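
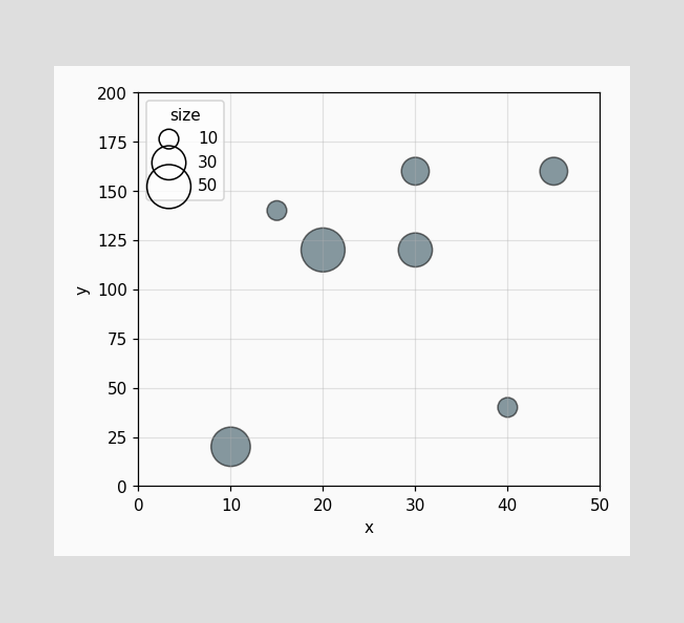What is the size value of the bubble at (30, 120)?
Matching the bubble at (30, 120) against the size legend gives 30.

30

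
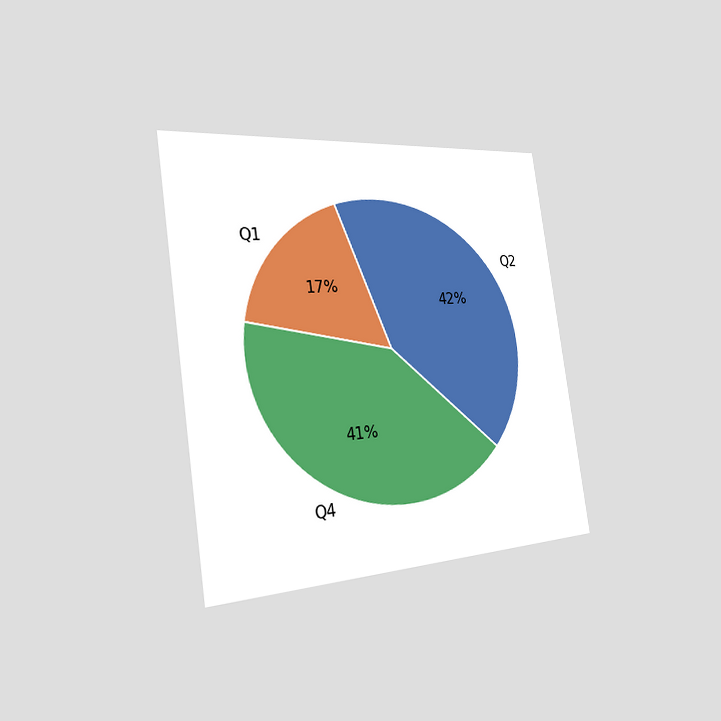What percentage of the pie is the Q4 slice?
The chart is tilted about 8° counter-clockwise and viewed slightly from the left. The Q4 slice takes up 41% of the pie.

41%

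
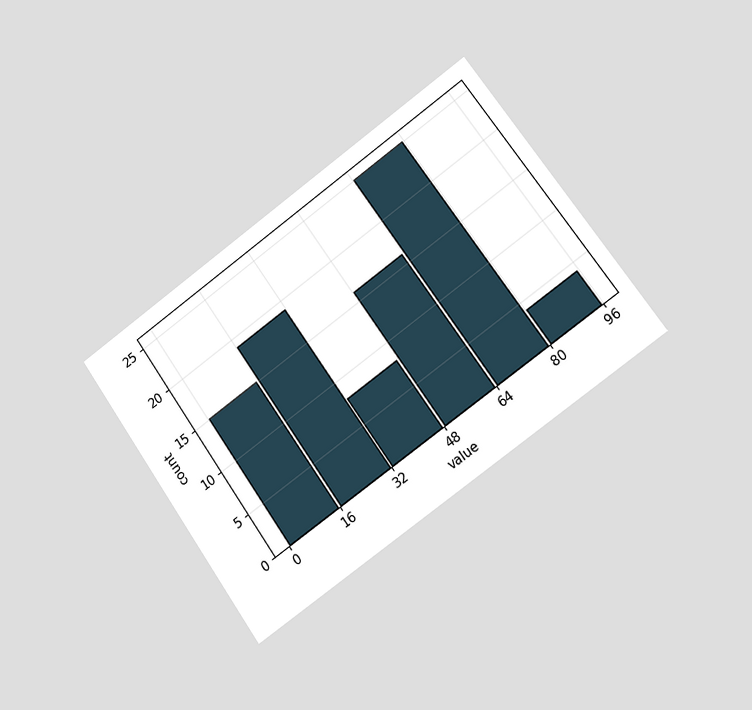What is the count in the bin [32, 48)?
8

The chart is tilted about 36° counter-clockwise and viewed slightly from the right. The [32, 48) bin has height 8.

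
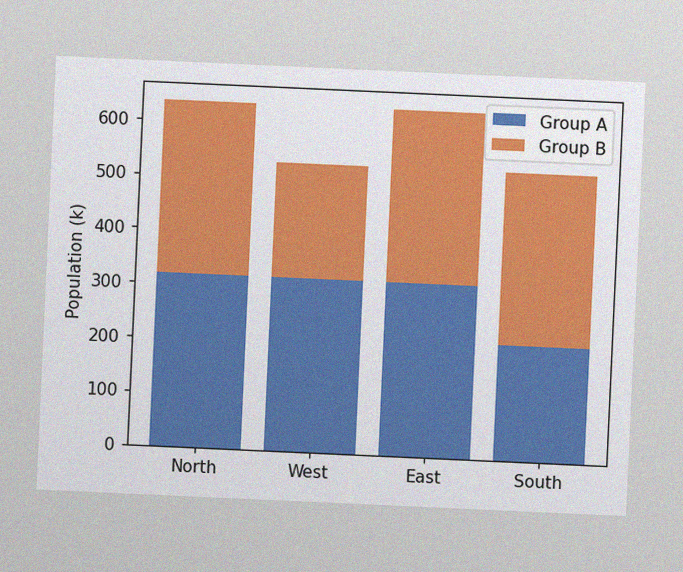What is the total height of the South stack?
530k

The chart is tilted about 3° clockwise, with some photo noise. The South stack's top reaches 530k on the y-axis.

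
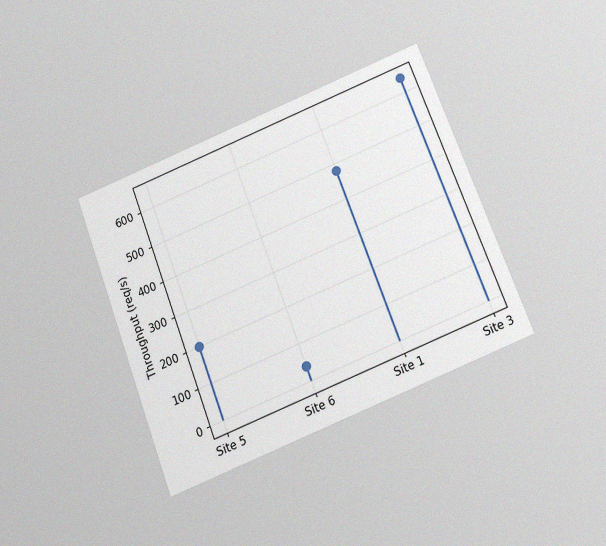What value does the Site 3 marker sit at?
640req/s

The chart is tilted about 21° counter-clockwise and viewed slightly from below, with some photo noise. The Site 3 marker sits at 640req/s.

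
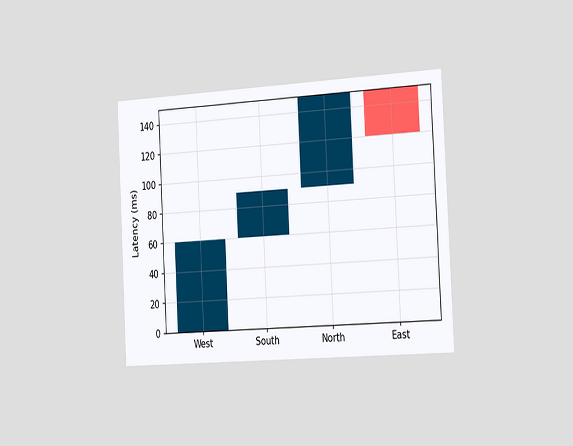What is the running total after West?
60ms

The chart is tilted about 3° counter-clockwise and viewed slightly from the right. After West the running total reaches 60ms.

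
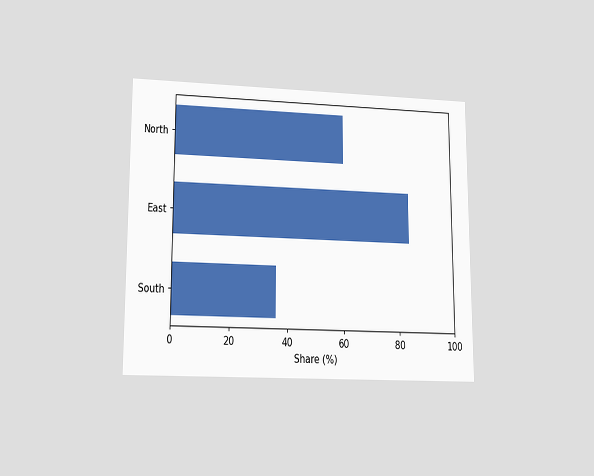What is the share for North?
The chart is viewed at a slight angle. Reading along the chart's x-axis, the North bar reaches 60%.

60%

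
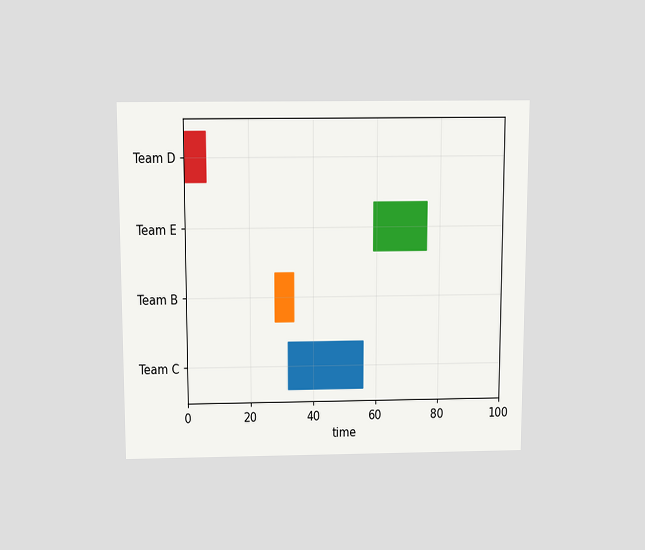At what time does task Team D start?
0

The chart is viewed slightly from above. The Team D bar begins at t=0.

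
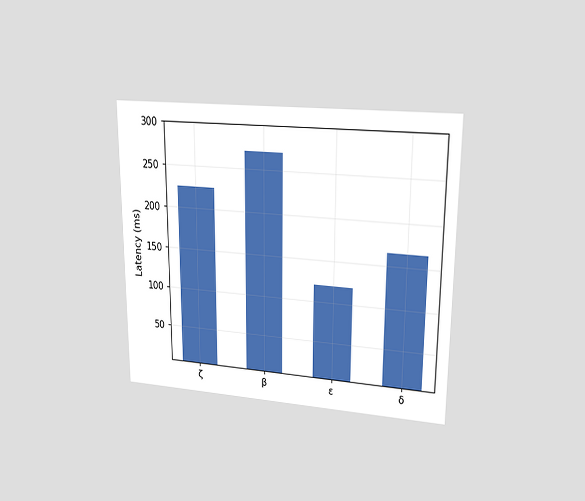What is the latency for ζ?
225ms

The chart is viewed at a slight angle. Reading along the chart's y-axis, the ζ bar reaches 225ms.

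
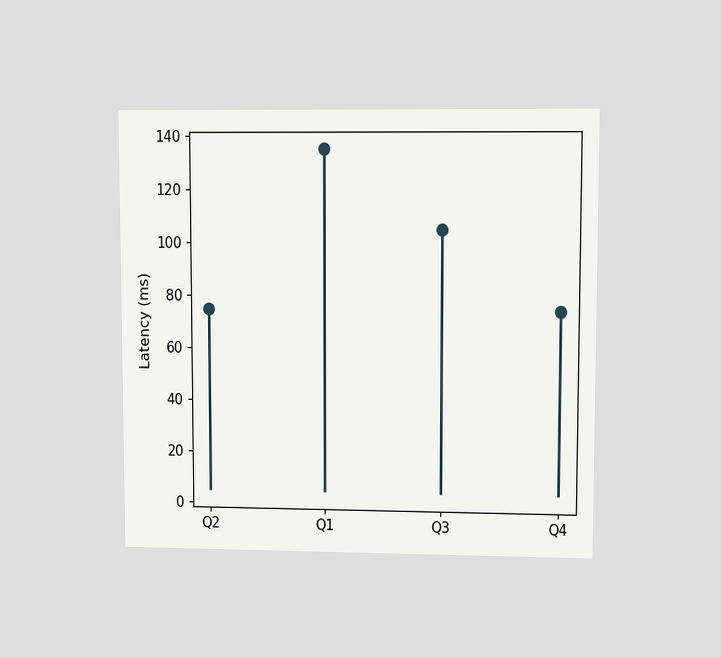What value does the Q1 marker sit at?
The chart is viewed at a slight angle. The Q1 marker sits at 135ms.

135ms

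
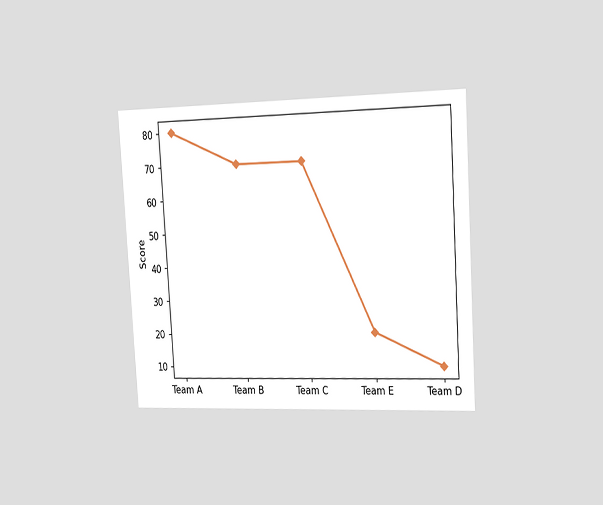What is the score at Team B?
The chart is tilted about 4° counter-clockwise and viewed slightly from the right. At Team B, the line is at 70.

70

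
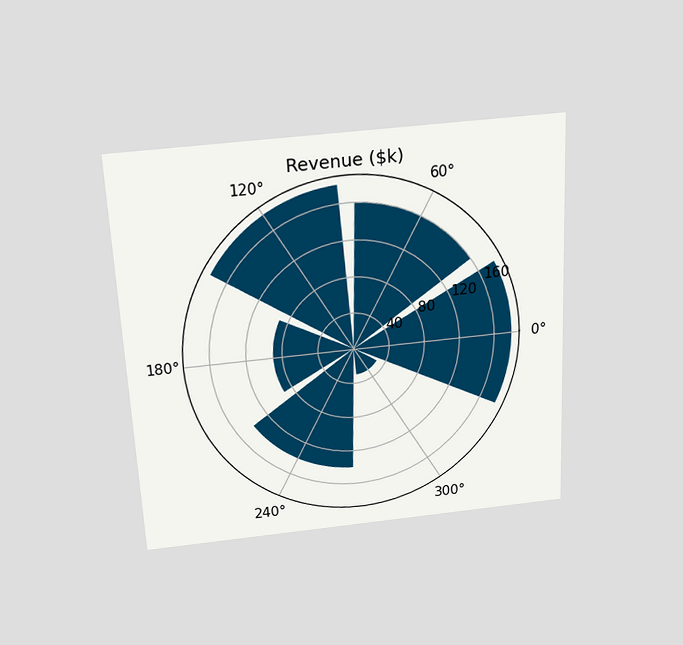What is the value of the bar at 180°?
$90k

The chart is tilted about 3° counter-clockwise and viewed slightly from above. The bar at 180° reaches $90k on the radial axis.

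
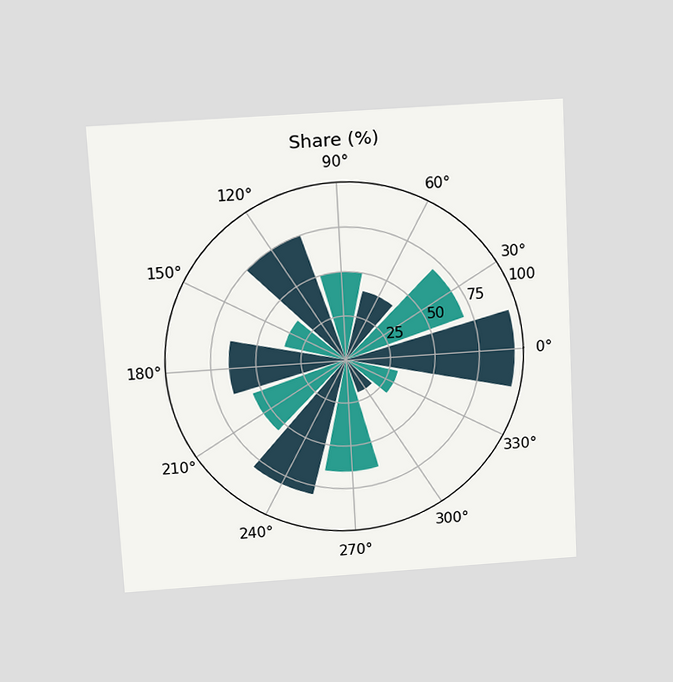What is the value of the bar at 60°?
40%

The chart is tilted about 3° counter-clockwise and viewed slightly from above. The bar at 60° reaches 40% on the radial axis.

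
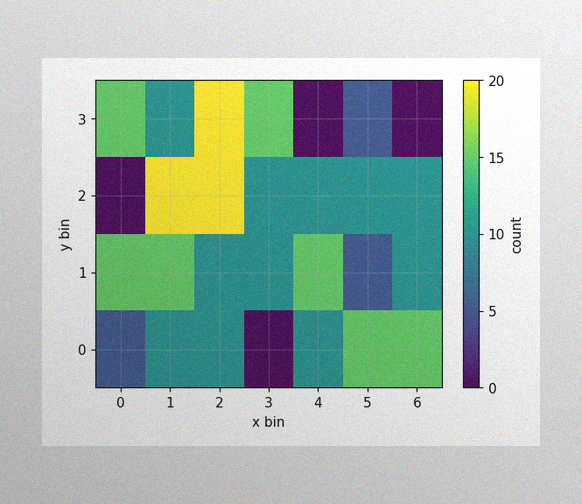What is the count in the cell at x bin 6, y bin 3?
The image has some photo noise and uneven lighting. Matching the cell (6, 3) against the colorbar gives 0.

0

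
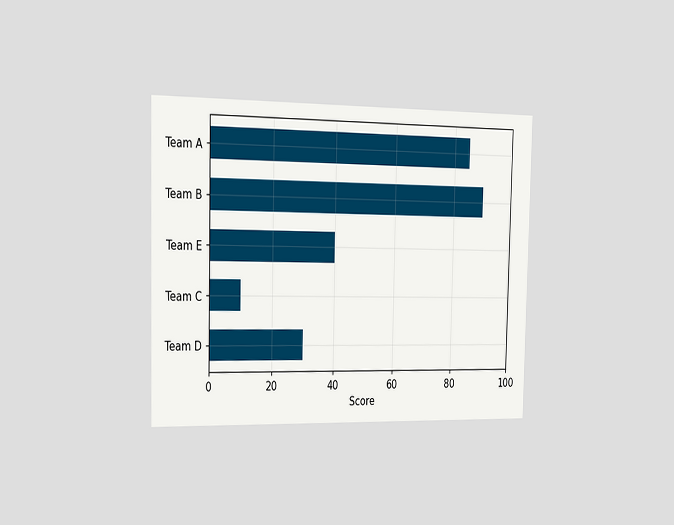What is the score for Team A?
The chart is viewed slightly from the left. Reading along the chart's x-axis, the Team A bar reaches 85.

85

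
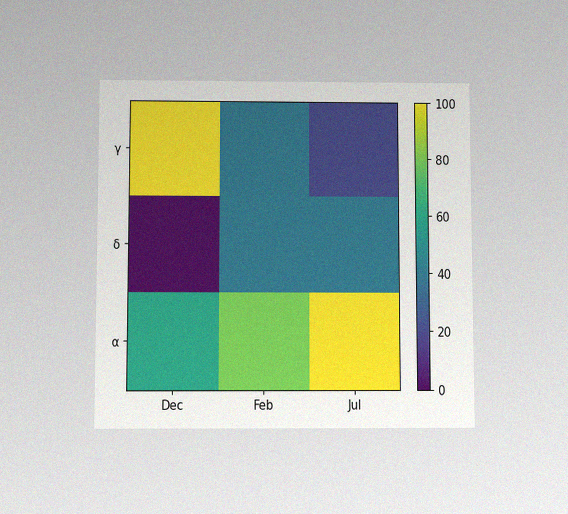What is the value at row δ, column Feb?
40

The chart is viewed slightly from below, with some photo noise. Matching cell (δ, Feb) against the colorbar gives 40.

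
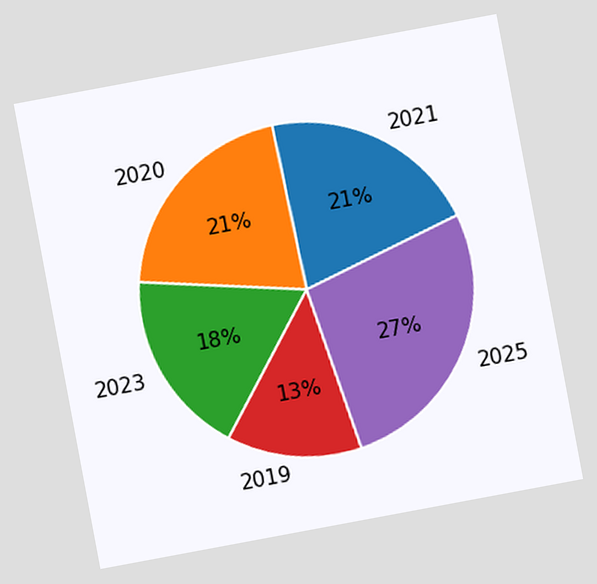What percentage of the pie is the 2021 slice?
The chart is tilted about 11° counter-clockwise. The 2021 slice takes up 21% of the pie.

21%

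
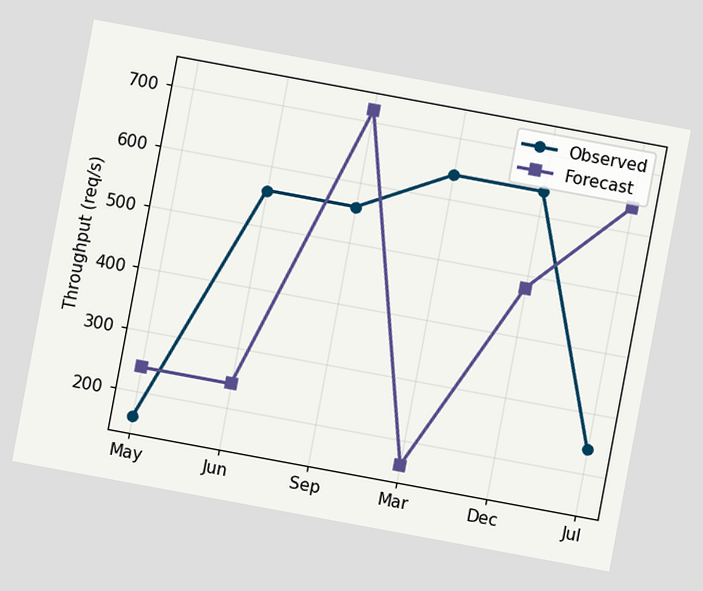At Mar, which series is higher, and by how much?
The chart is tilted about 10° clockwise. At Mar, Observed sits above the other line by 480req/s.

Observed, by 480req/s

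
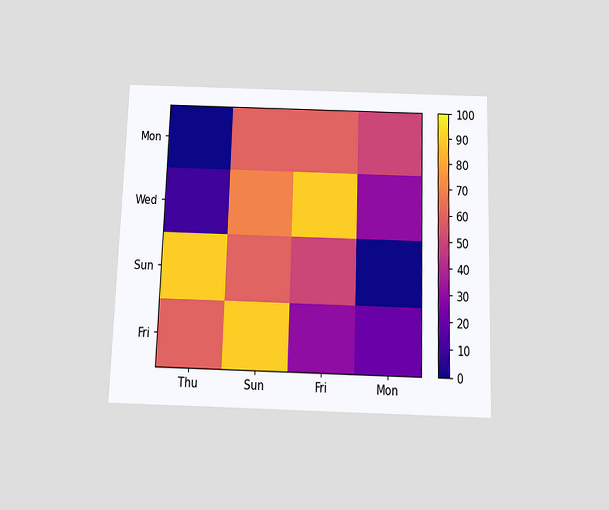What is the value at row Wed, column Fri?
90

The chart is viewed slightly from below. Matching cell (Wed, Fri) against the colorbar gives 90.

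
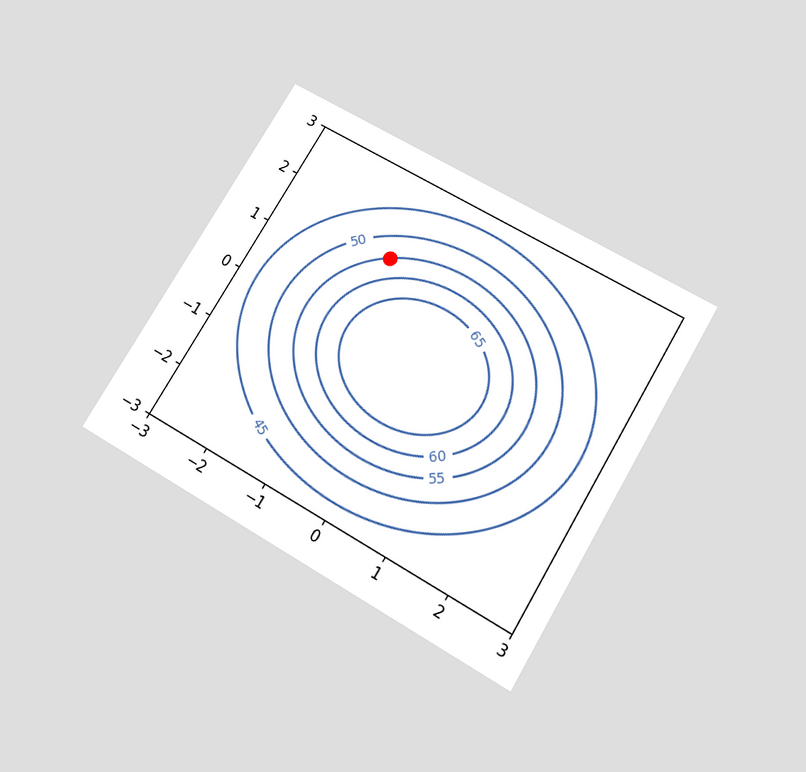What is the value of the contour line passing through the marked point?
55

The chart is tilted about 31° clockwise and viewed slightly from below. The marked point sits on the contour labelled 55.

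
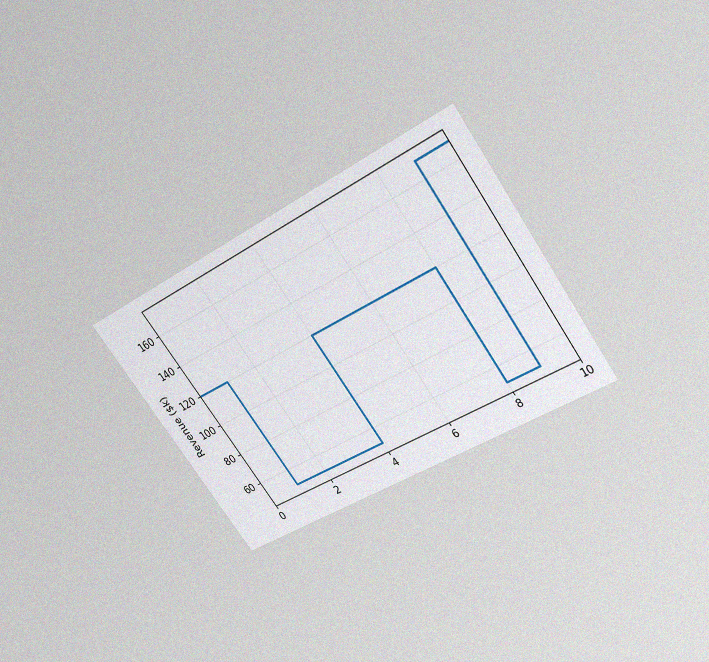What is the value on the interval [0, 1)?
The chart is tilted about 35° counter-clockwise and viewed slightly from above, with some photo noise. On [0, 1) the step sits at $120k.

$120k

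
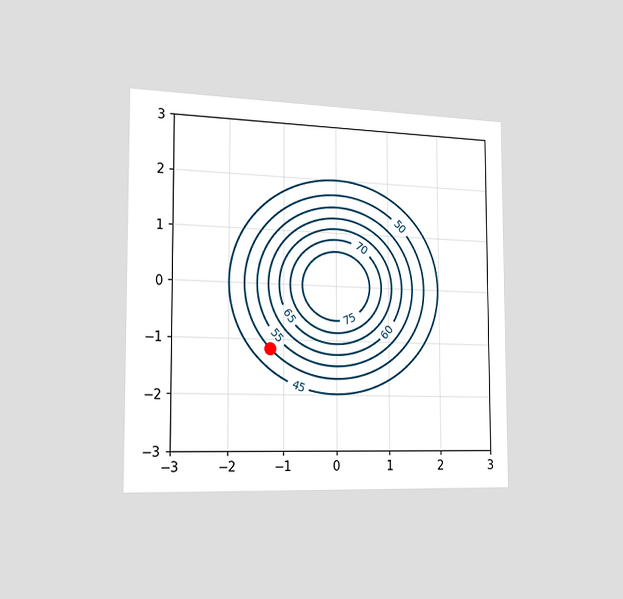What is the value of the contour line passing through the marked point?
50

The chart is viewed slightly from the left. The marked point sits on the contour labelled 50.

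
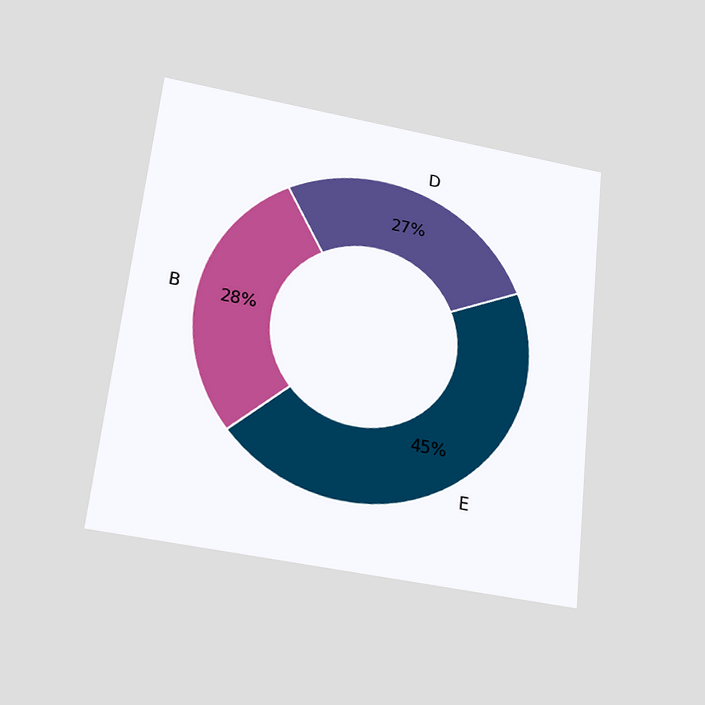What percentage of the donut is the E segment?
45%

The chart is tilted about 6° clockwise and viewed slightly from below. The E segment takes up 45% of the ring.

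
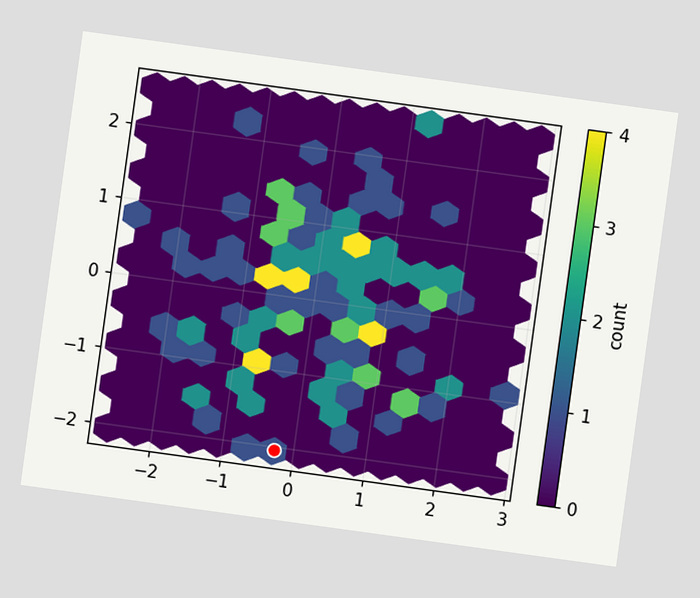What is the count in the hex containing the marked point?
The chart is tilted about 8° clockwise. The marked hex reads 1 on the colorbar.

1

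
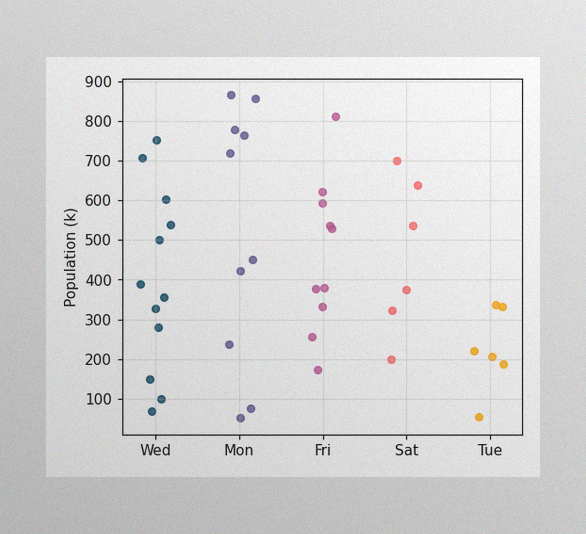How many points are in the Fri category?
The image has some photo noise and uneven lighting. Counting the markers in the Fri column gives 10.

10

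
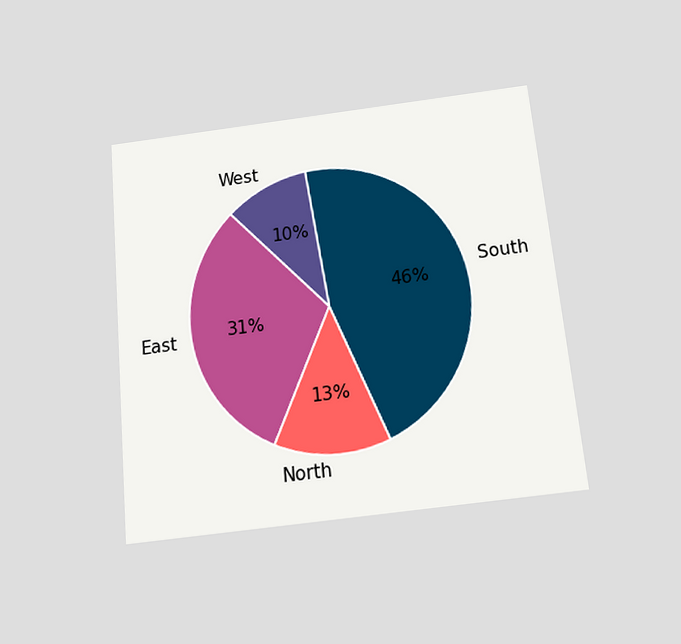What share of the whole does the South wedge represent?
46%

The chart is tilted about 5° counter-clockwise and viewed slightly from below. The South slice takes up 46% of the pie.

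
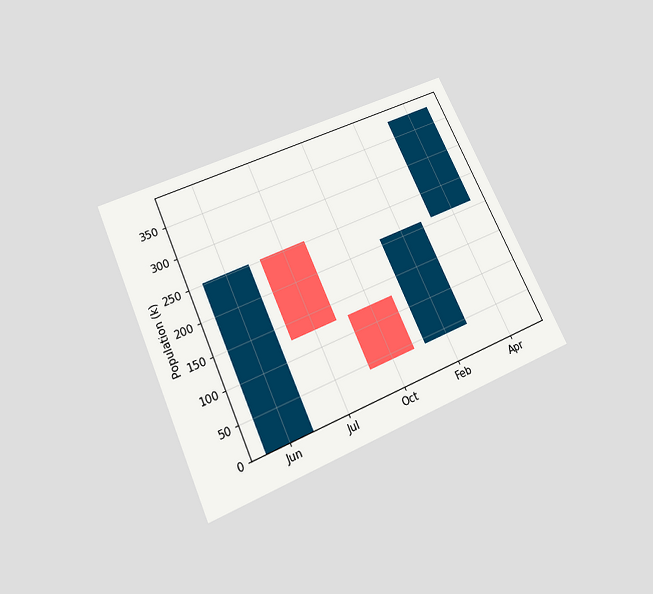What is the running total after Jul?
The chart is tilted about 24° counter-clockwise and viewed slightly from below. After Jul the running total reaches 126k.

126k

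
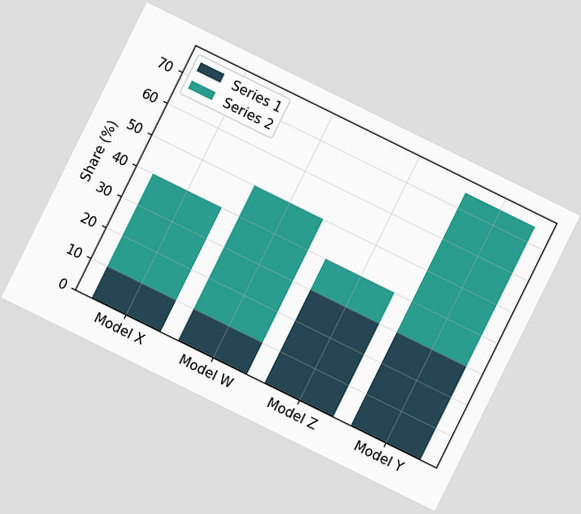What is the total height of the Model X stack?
The chart is tilted about 26° clockwise. The Model X stack's top reaches 40% on the y-axis.

40%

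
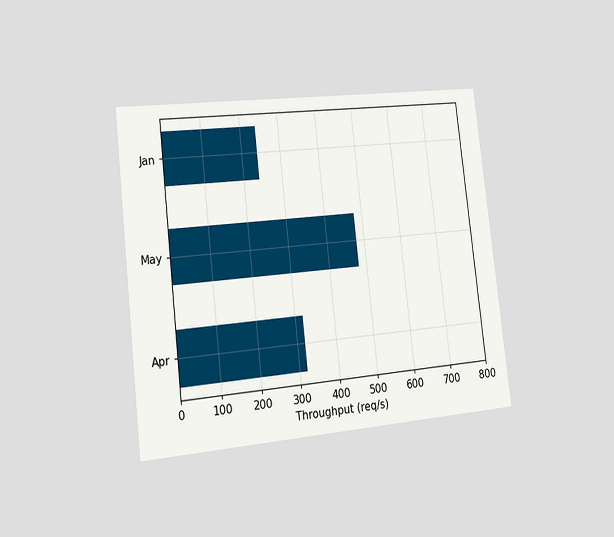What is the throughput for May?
480req/s

The chart is tilted about 6° counter-clockwise and viewed slightly from the left. Reading along the chart's x-axis, the May bar reaches 480req/s.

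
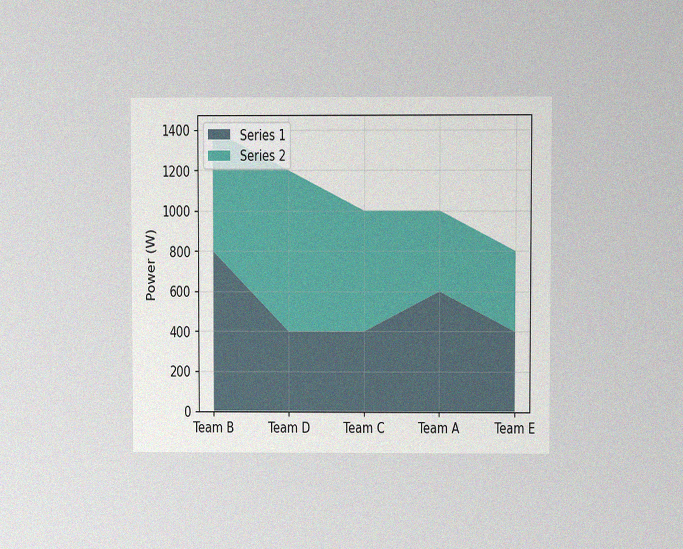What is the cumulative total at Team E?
800W

The chart is viewed at a slight angle, with some photo noise. The stacked total at Team E reaches 800W.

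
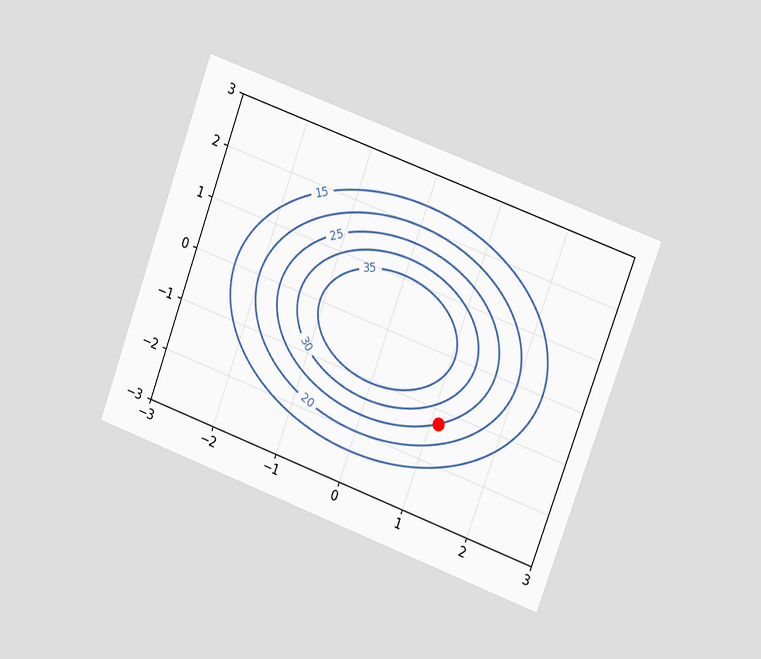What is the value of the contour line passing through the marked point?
The chart is tilted about 20° clockwise and viewed at a slight angle. The marked point sits on the contour labelled 25.

25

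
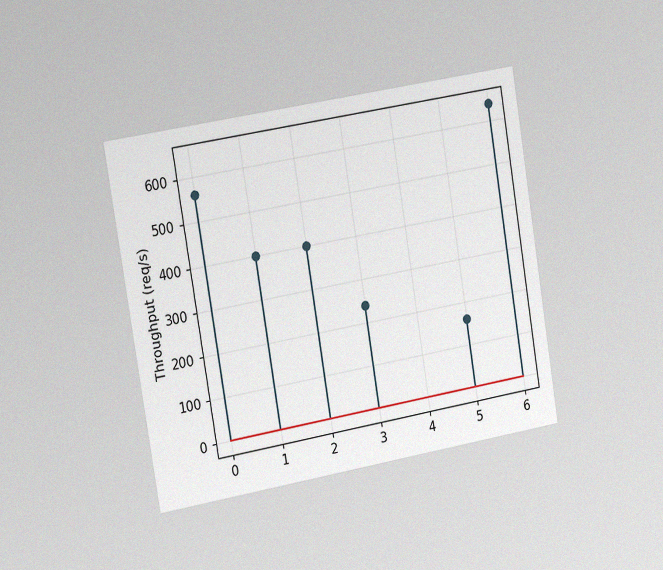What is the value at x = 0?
560req/s

The chart is tilted about 9° counter-clockwise and viewed slightly from the left, with some photo noise. The stem at x=0 reaches 560req/s.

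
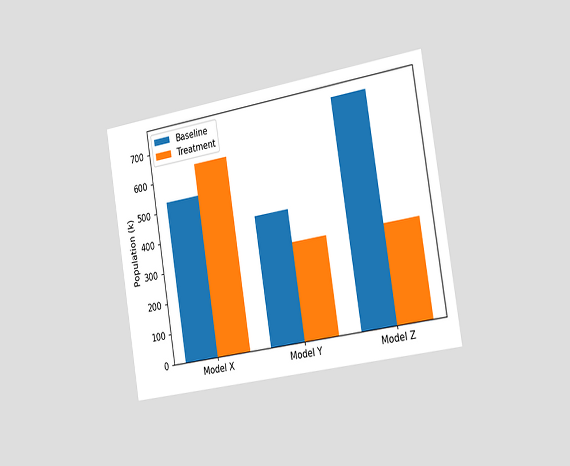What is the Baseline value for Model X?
530k

The chart is tilted about 9° counter-clockwise and viewed slightly from the right. The Baseline bar at Model X reaches 530k on the y-axis.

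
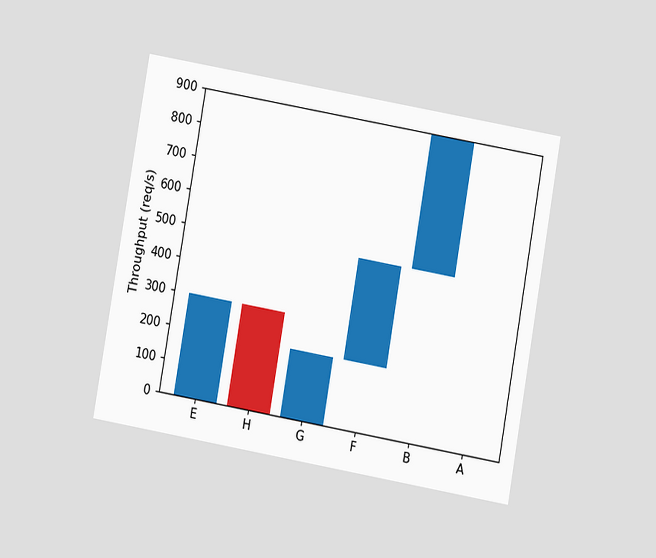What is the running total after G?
200req/s

The chart is tilted about 10° clockwise and viewed at a slight angle. After G the running total reaches 200req/s.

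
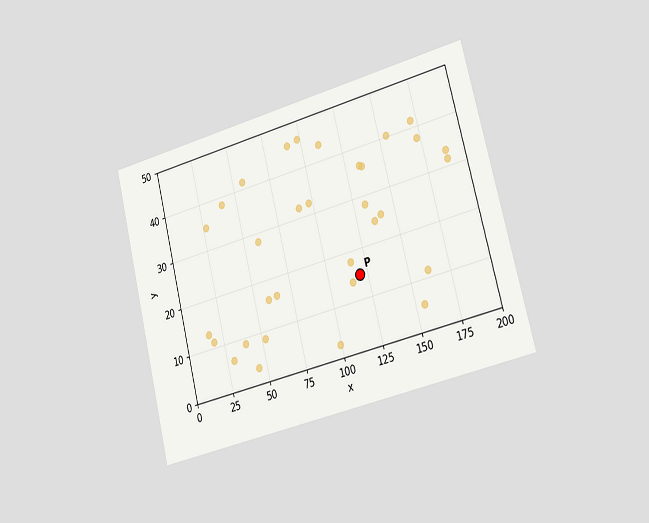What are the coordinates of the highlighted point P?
(120, 15)

The chart is tilted about 14° counter-clockwise and viewed slightly from the right. Following the gridlines from P to each axis, P sits at (120, 15).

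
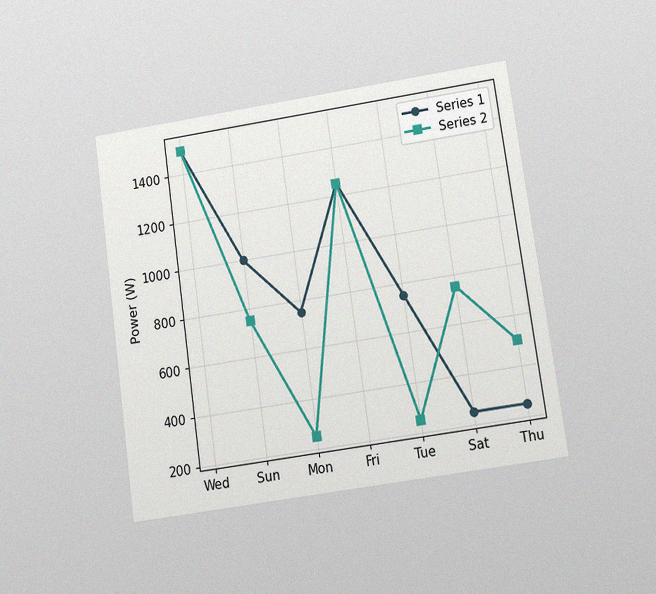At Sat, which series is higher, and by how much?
The chart is tilted about 8° counter-clockwise and viewed at a slight angle, with some photo noise. At Sat, Series 2 sits above the other line by 500W.

Series 2, by 500W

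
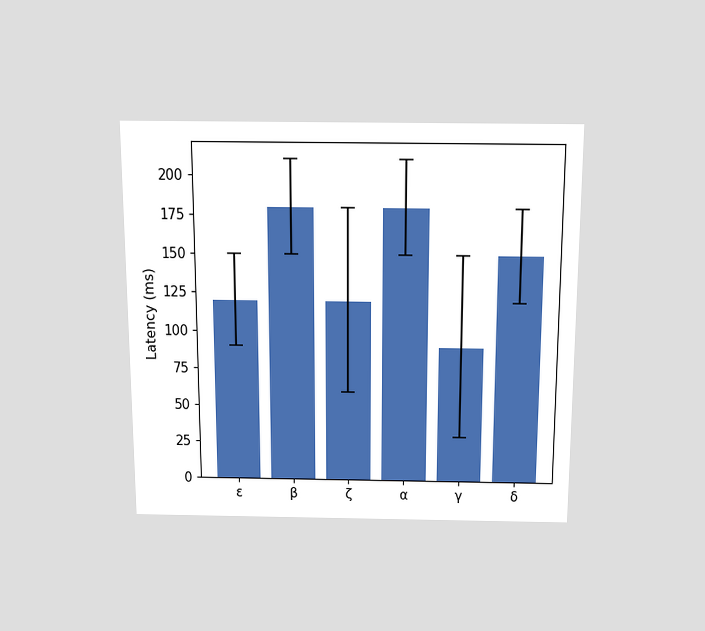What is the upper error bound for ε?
The chart is viewed slightly from above. The ε bar's upper whisker reaches 150ms.

150ms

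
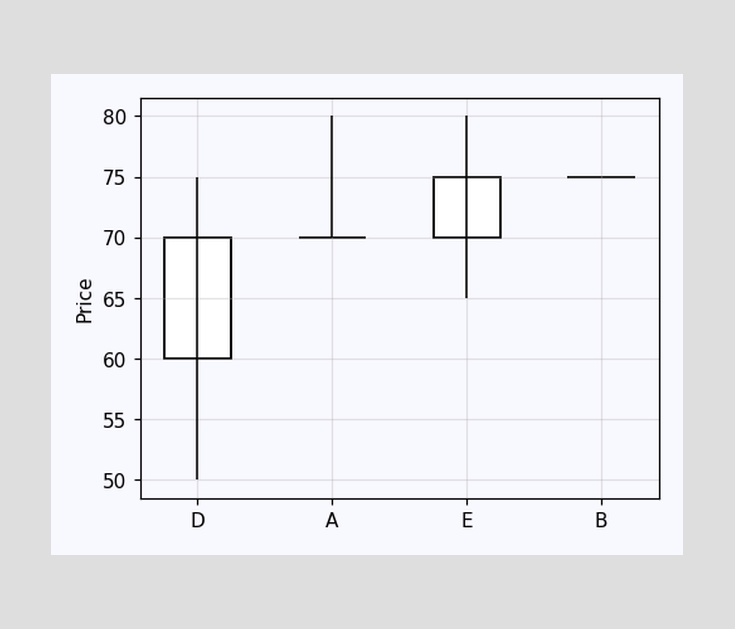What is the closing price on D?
The D candle closes at 70.

70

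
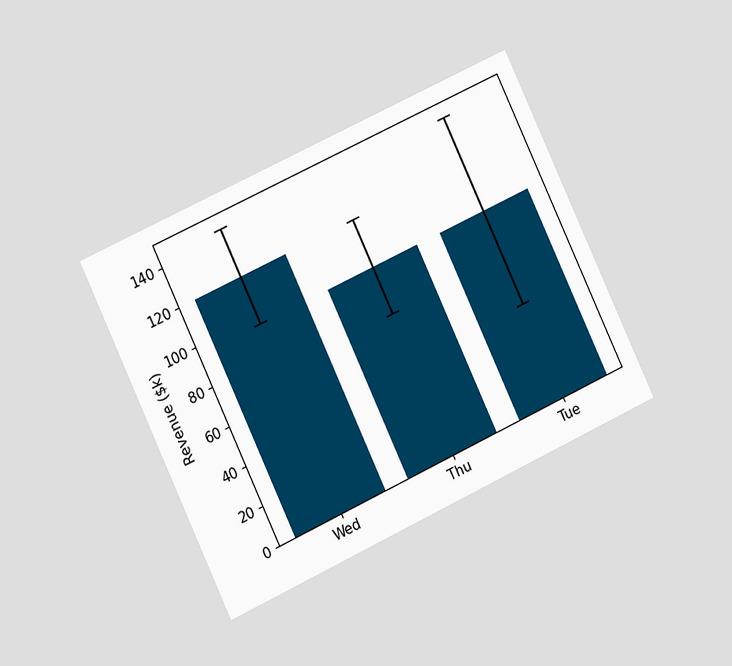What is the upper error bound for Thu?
The chart is tilted about 25° counter-clockwise and viewed at a slight angle. The Thu bar's upper whisker reaches $120k.

$120k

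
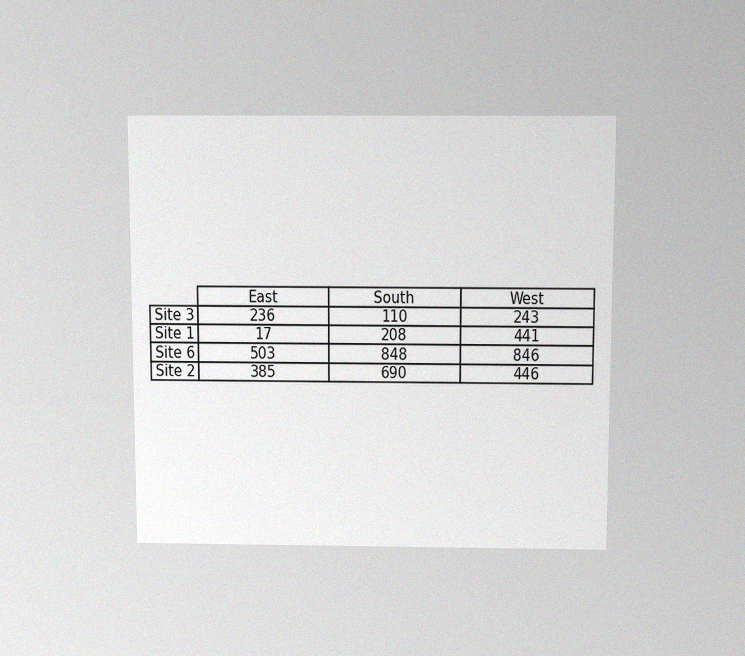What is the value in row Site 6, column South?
848

The chart is viewed slightly from above, with some photo noise. The (Site 6, South) cell reads 848.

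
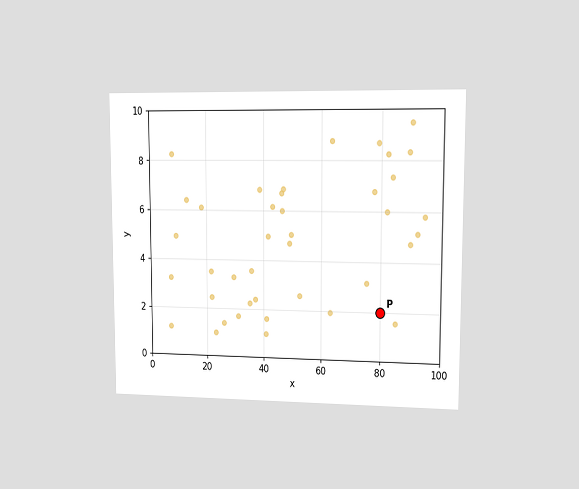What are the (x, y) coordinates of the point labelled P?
The chart is viewed at a slight angle. Following the gridlines from P to each axis, P sits at (80, 2).

(80, 2)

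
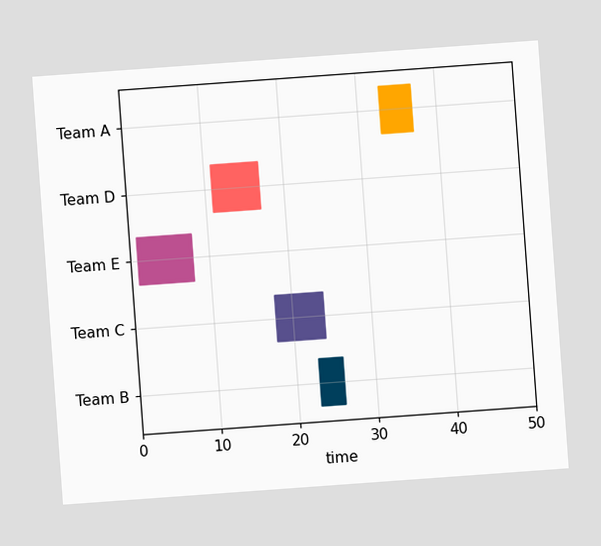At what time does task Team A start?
33

The chart is tilted about 4° counter-clockwise. The Team A bar begins at t=33.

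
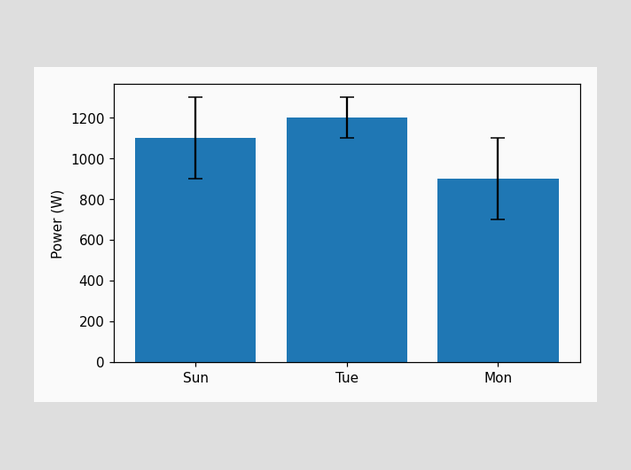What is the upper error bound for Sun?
1300W

The Sun bar's upper whisker reaches 1300W.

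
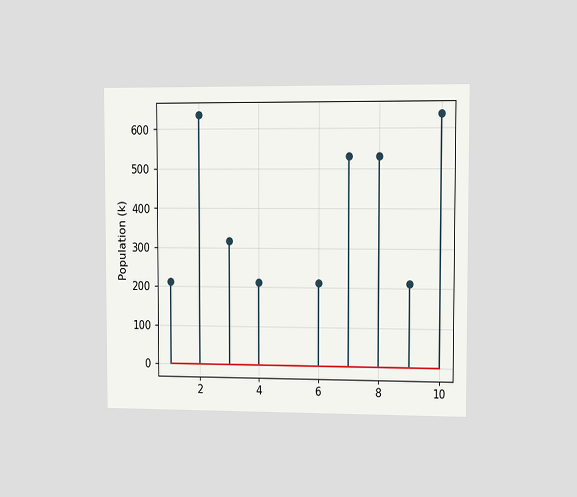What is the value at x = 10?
636k

The chart is viewed slightly from the right. The stem at x=10 reaches 636k.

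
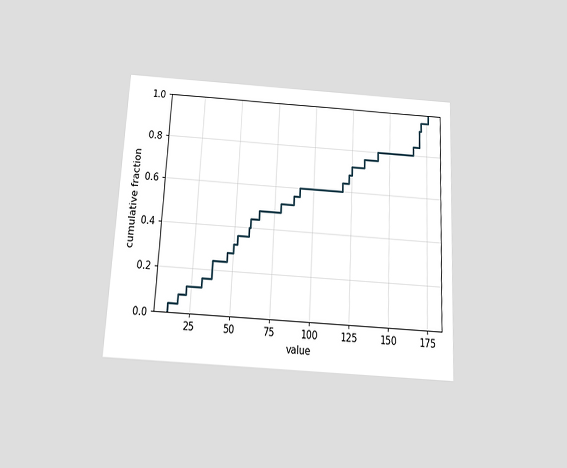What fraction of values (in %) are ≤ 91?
The chart is tilted about 3° clockwise and viewed slightly from below. At x=91 the ECDF step is at 60%.

60%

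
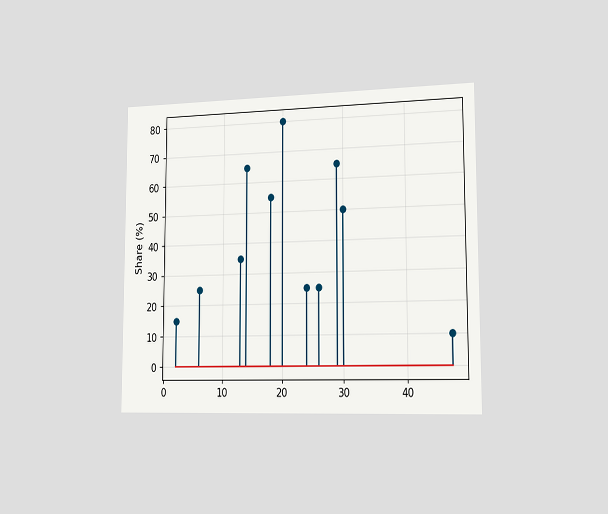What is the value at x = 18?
55%

The chart is viewed slightly from the right. The stem at x=18 reaches 55%.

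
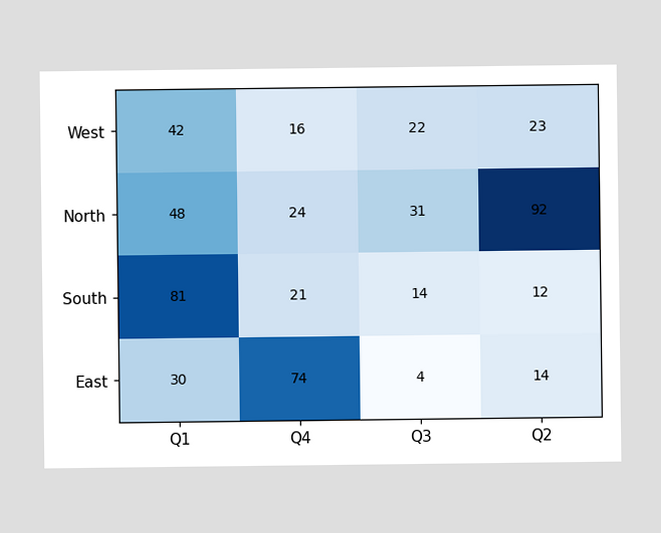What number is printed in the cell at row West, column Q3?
22

The (West, Q3) cell reads 22.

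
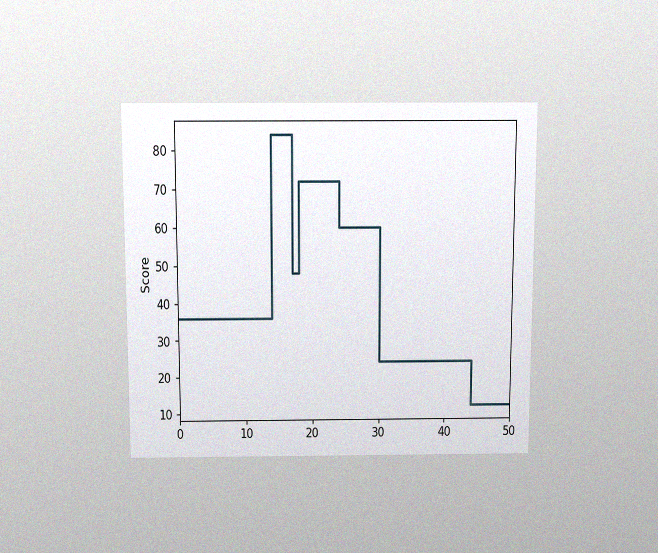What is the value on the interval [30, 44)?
The chart is viewed slightly from above, with some photo noise. On [30, 44) the step sits at 24.

24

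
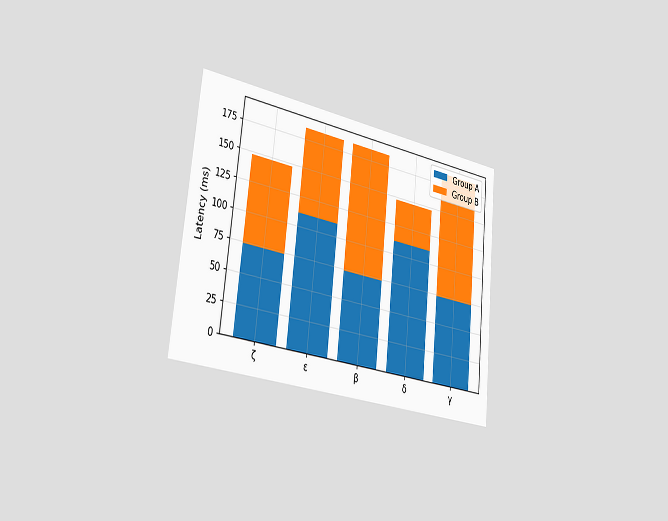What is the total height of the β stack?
185ms

The chart is tilted about 6° clockwise and viewed slightly from the left. The β stack's top reaches 185ms on the y-axis.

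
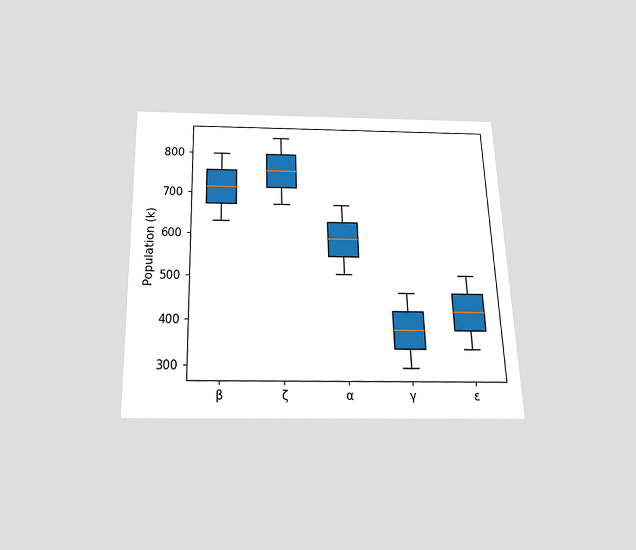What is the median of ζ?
The chart is viewed slightly from below. The median line in the ζ box sits at 756k.

756k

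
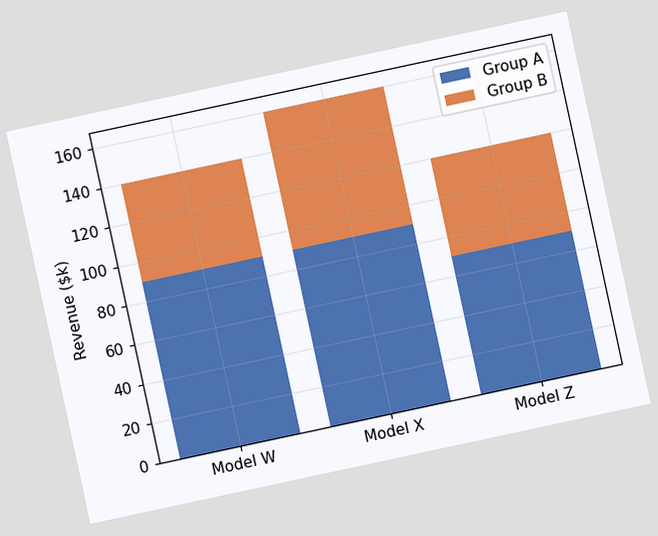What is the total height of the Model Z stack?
$120k

The chart is tilted about 12° counter-clockwise. The Model Z stack's top reaches $120k on the y-axis.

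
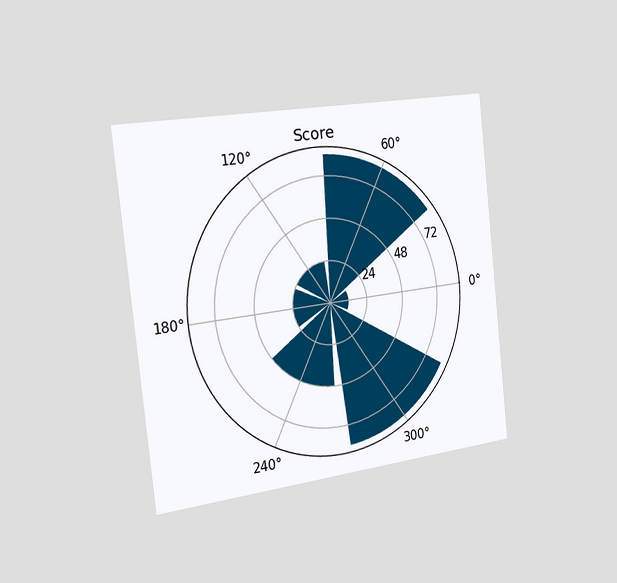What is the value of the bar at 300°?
84

The chart is tilted about 6° counter-clockwise and viewed slightly from the left. The bar at 300° reaches 84 on the radial axis.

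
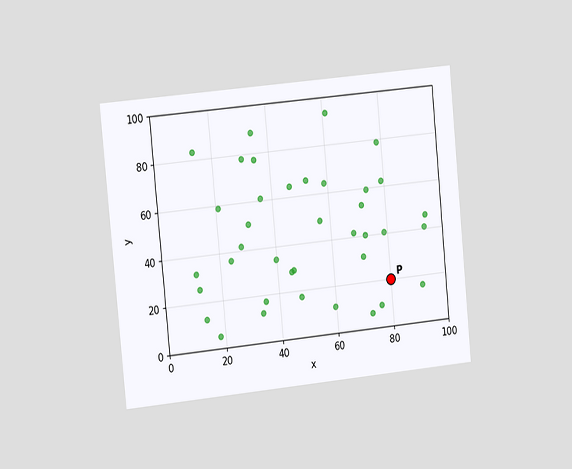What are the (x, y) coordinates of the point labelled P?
(80, 20)

The chart is tilted about 6° counter-clockwise and viewed slightly from the left. Following the gridlines from P to each axis, P sits at (80, 20).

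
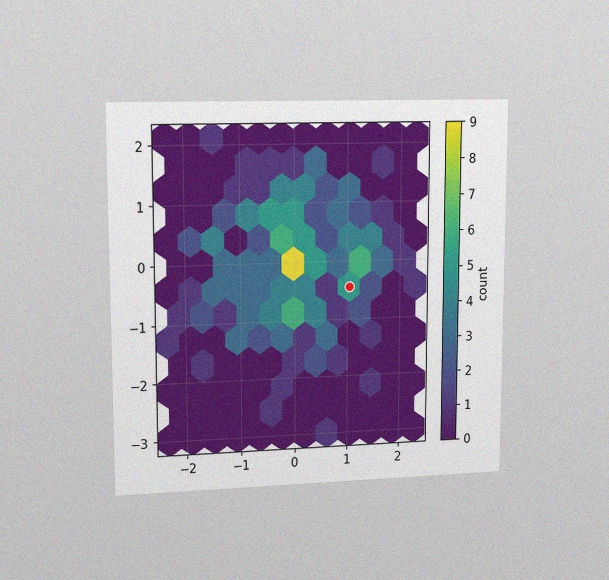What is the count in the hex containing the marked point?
5

The chart is viewed at a slight angle, with some photo noise. The marked hex reads 5 on the colorbar.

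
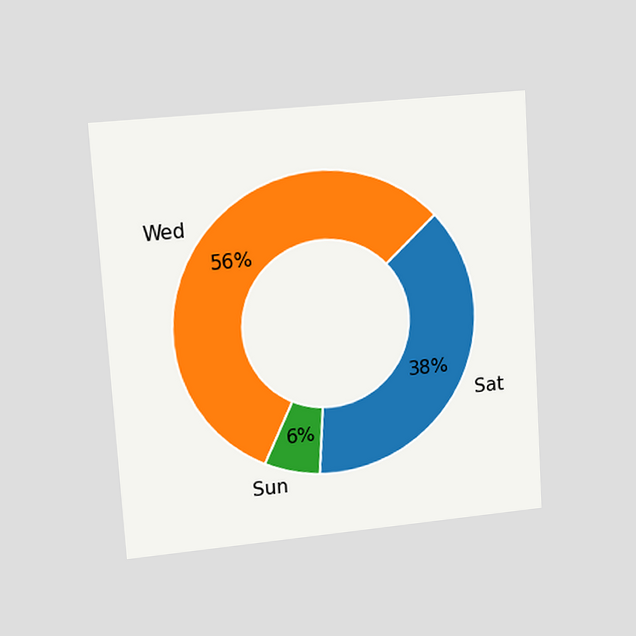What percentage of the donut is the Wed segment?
The chart is tilted about 4° counter-clockwise and viewed at a slight angle. The Wed segment takes up 56% of the ring.

56%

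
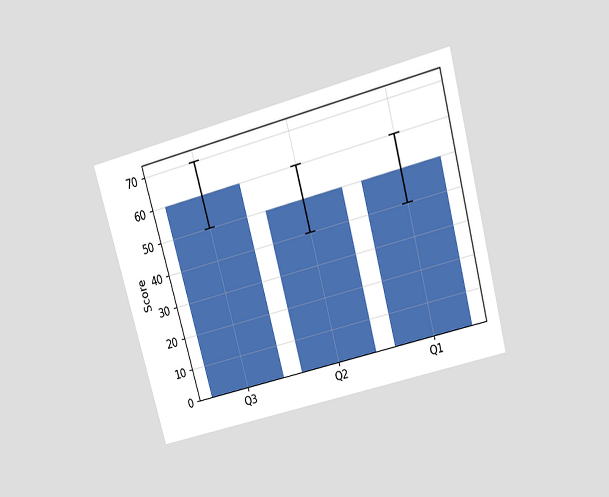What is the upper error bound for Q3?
The chart is tilted about 15° counter-clockwise and viewed slightly from above. The Q3 bar's upper whisker reaches 70.

70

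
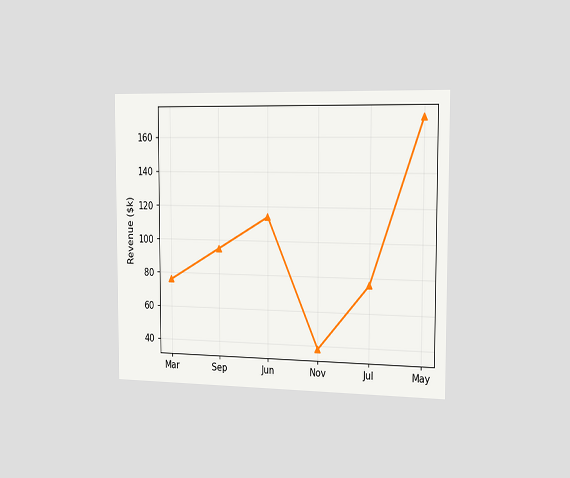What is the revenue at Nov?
$38k

The chart is viewed slightly from the right. At Nov, the line is at $38k.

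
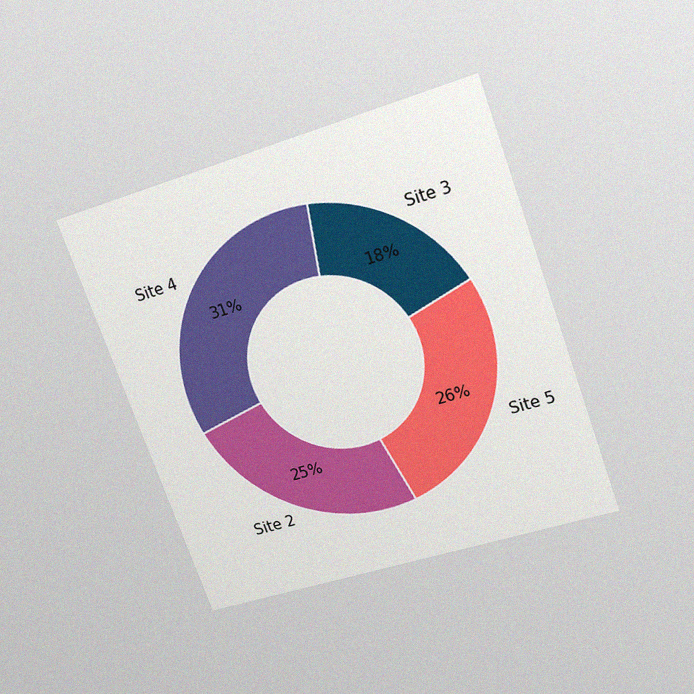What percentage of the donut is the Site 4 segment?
31%

The chart is tilted about 20° counter-clockwise and viewed slightly from above, with some photo noise. The Site 4 segment takes up 31% of the ring.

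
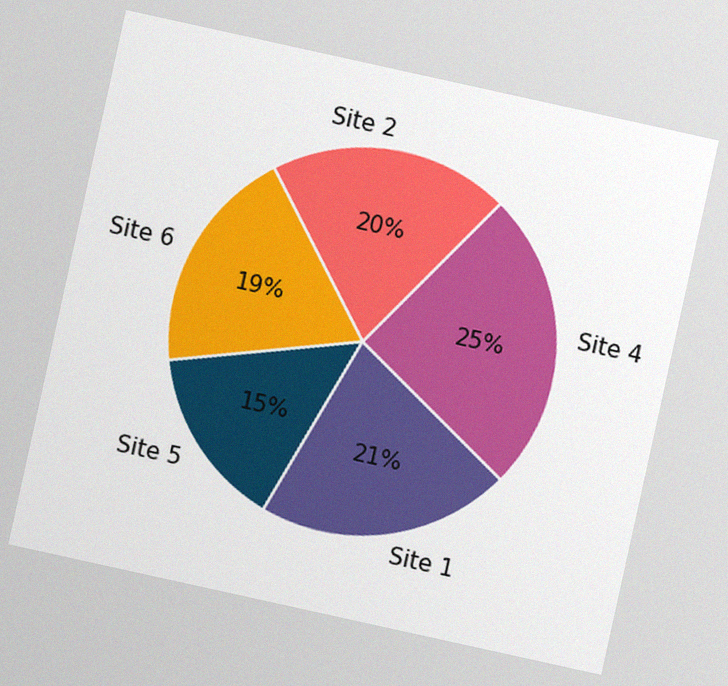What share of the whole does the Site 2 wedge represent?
The chart is tilted about 12° clockwise, with some photo noise. The Site 2 slice takes up 20% of the pie.

20%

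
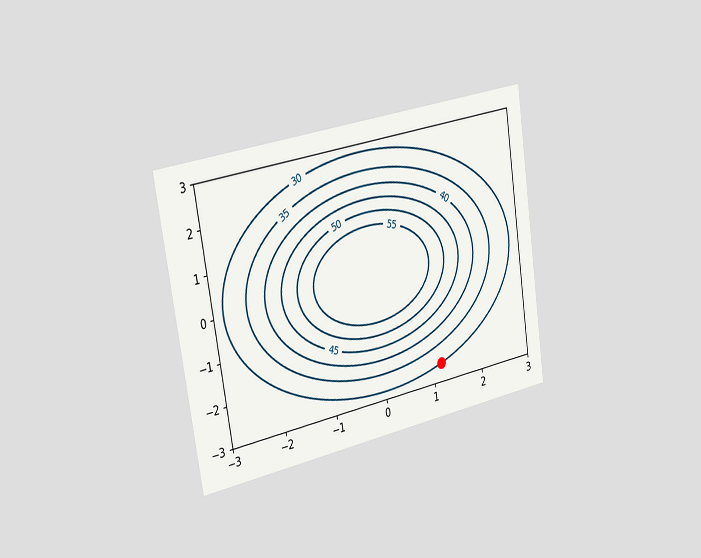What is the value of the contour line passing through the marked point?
The chart is tilted about 9° counter-clockwise and viewed slightly from the left. The marked point sits on the contour labelled 30.

30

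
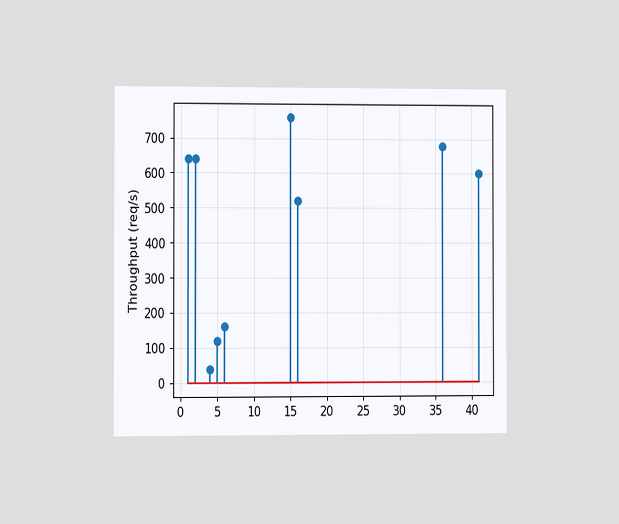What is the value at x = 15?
760req/s

The chart is viewed at a slight angle. The stem at x=15 reaches 760req/s.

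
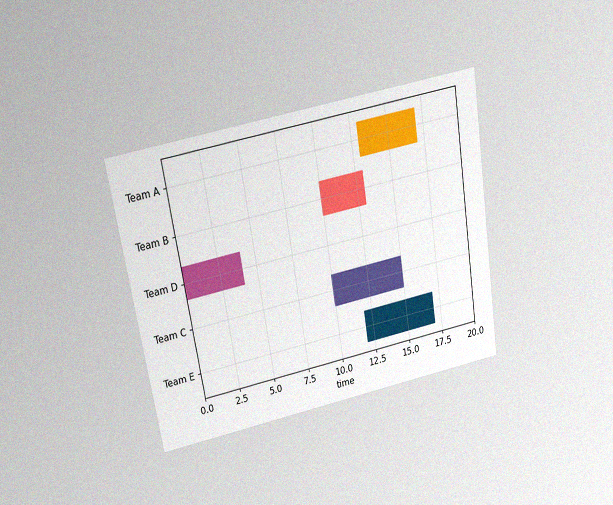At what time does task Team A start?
13

The chart is tilted about 9° counter-clockwise and viewed slightly from above, with some photo noise. The Team A bar begins at t=13.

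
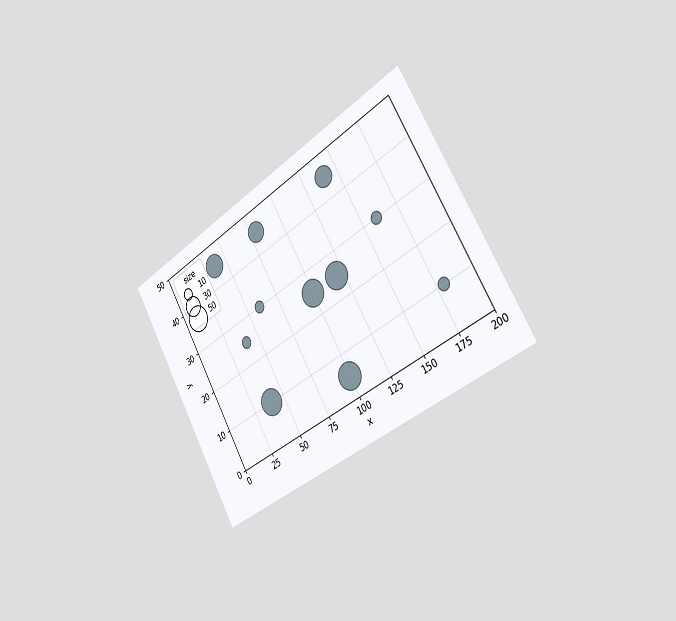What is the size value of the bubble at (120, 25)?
The chart is tilted about 30° counter-clockwise and viewed slightly from the right. Matching the bubble at (120, 25) against the size legend gives 50.

50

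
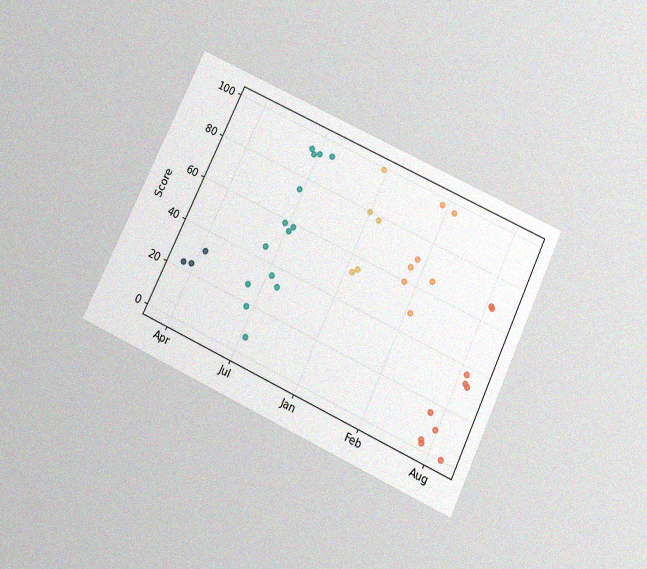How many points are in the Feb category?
The chart is tilted about 25° clockwise and viewed slightly from below, with some photo noise. Counting the markers in the Feb column gives 7.

7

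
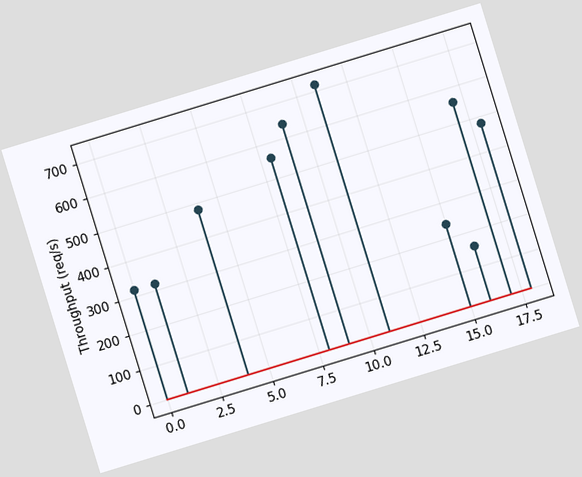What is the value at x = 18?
480req/s

The chart is tilted about 17° counter-clockwise. The stem at x=18 reaches 480req/s.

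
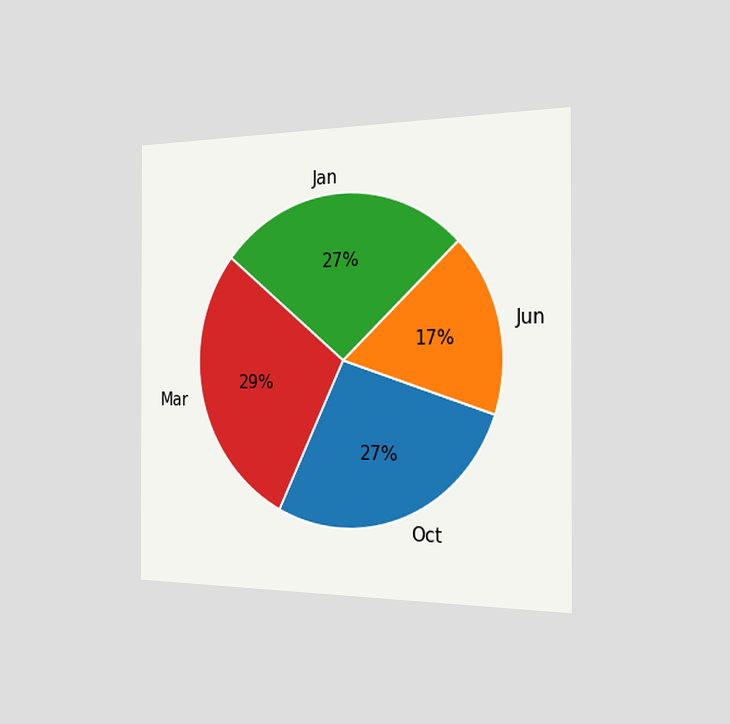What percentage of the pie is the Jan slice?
27%

The chart is viewed slightly from the right. The Jan slice takes up 27% of the pie.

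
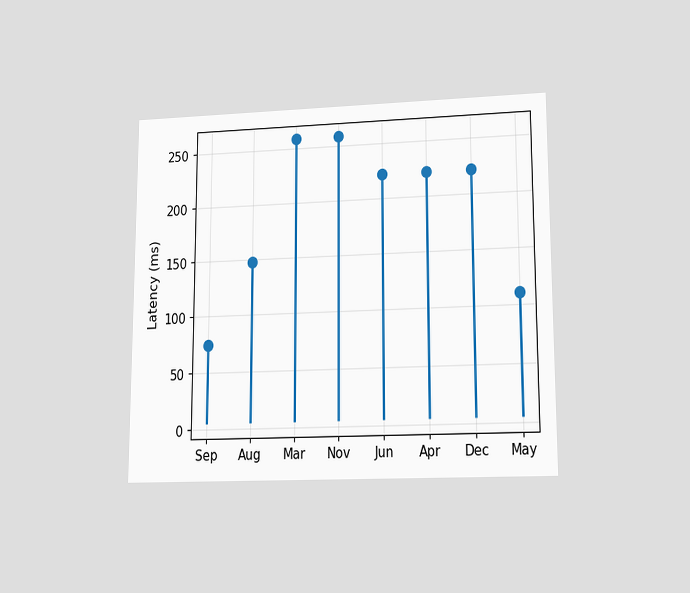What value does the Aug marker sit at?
The chart is viewed at a slight angle. The Aug marker sits at 148ms.

148ms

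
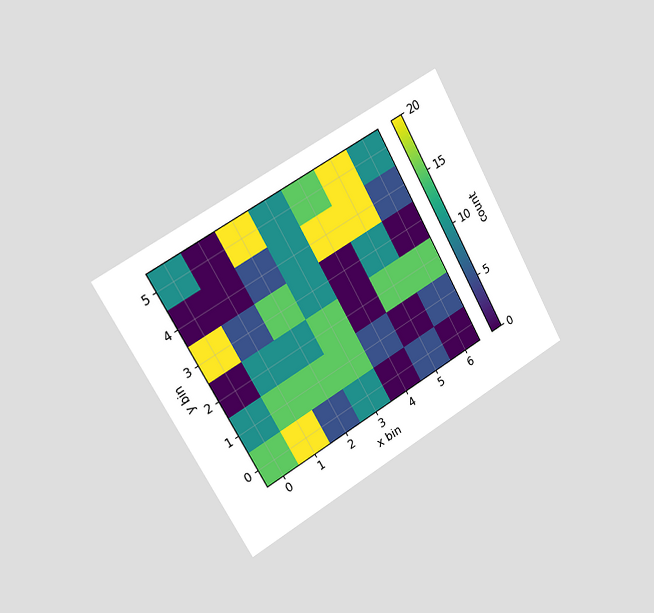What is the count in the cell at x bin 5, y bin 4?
20

The chart is tilted about 29° counter-clockwise and viewed slightly from the left. Matching the cell (5, 4) against the colorbar gives 20.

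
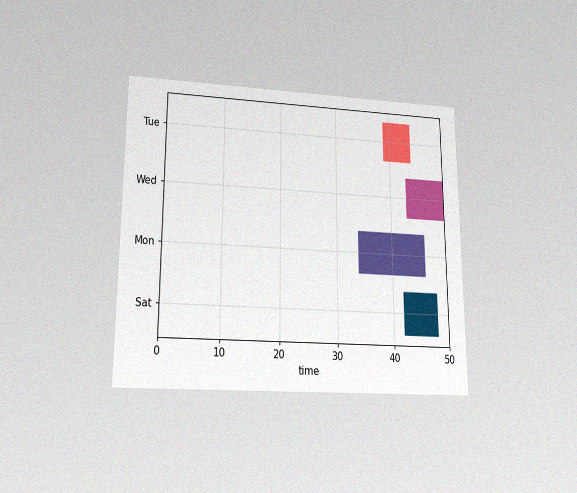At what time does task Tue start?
The chart is viewed at a slight angle, with some photo noise. The Tue bar begins at t=39.

39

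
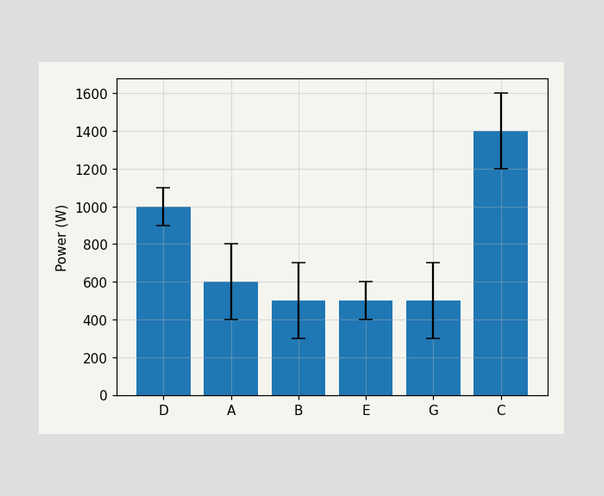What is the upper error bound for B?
The B bar's upper whisker reaches 700W.

700W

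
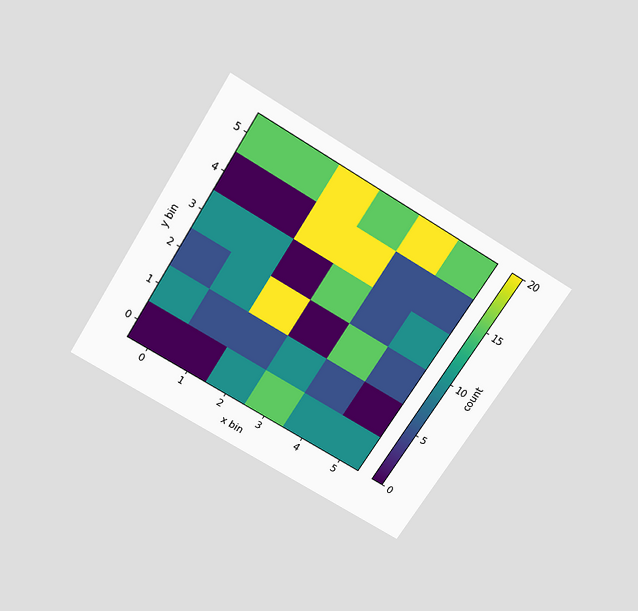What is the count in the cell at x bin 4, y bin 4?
The chart is tilted about 32° clockwise and viewed slightly from above. Matching the cell (4, 4) against the colorbar gives 5.

5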